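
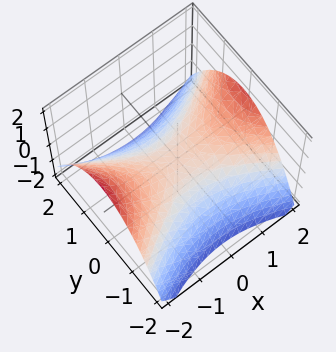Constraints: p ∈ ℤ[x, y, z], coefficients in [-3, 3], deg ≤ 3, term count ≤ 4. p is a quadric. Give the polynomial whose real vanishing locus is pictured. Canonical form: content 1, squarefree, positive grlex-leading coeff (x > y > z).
First, the degree is 2 — a hyperbolic paraboloid; a quadric.
Next, symmetries: the x ↦ −x reflection is a symmetry, so x appears only in even powers; the y ↦ −y reflection is a symmetry, so y appears only in even powers.
Then, checking where it meets the axes: it crosses the x-axis at the gridline x = 0; one z-axis crossing is at z = 0; one y-axis crossing is at y = 0.
Finally, these observations pin down the coefficients.

x^2 - 2*y^2 - 3*z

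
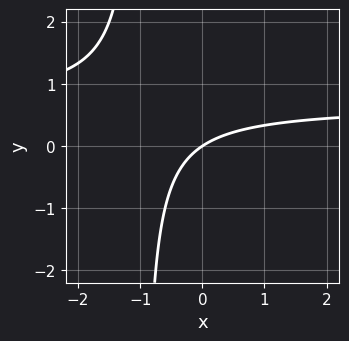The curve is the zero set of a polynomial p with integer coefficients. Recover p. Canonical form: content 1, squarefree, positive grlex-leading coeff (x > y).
3*x*y - 2*x + 3*y

1. deg p = 2.
2. Reading off the gridlines: one y-axis crossing is at y = 0; it crosses the x-axis at the gridline x = 0.
3. Assembling these constraints gives the stated polynomial.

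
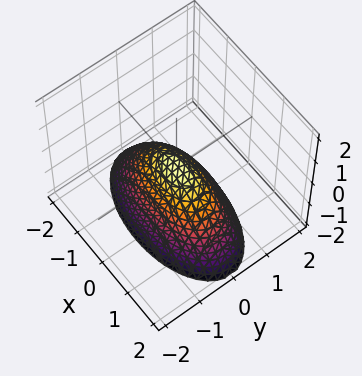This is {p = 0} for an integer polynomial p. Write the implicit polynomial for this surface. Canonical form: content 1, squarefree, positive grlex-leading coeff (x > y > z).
x^2 + 3*y^2 + 2*z

First, deg p = 2. A paraboloid; a quadric.
Then, symmetries: the y ↦ −y reflection is a symmetry, so y appears only in even powers; it's symmetric under x → −x, forcing even powers of x.
Next, reading off the gridlines: it meets the y-axis at y = 0 (among the integer gridlines); it meets the x-axis at x = 0 (among the integer gridlines); one z-axis crossing is at z = 0.
Finally, matching integer coefficients to the picture gives p.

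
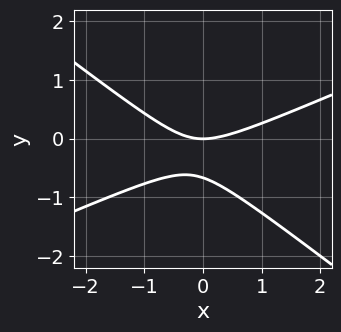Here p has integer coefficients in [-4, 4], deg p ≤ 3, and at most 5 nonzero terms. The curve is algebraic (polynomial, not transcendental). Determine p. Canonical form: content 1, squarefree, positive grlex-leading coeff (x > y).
(a) The degree is 2 — no degree-1 curve has this shape.
(b) Against the integer gridlines: one y-axis crossing is at y = 0; it meets the x-axis at x = 0 (among the integer gridlines).
(c) Together with the visible shape, these determine p as stated.

x^2 - x*y - 3*y^2 - 2*y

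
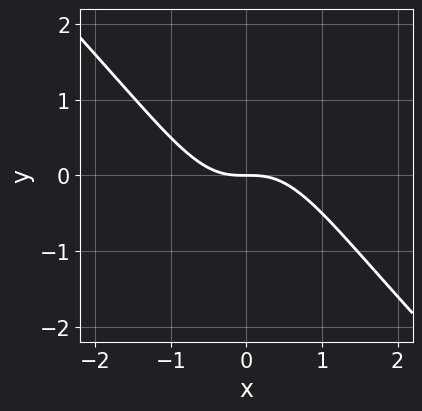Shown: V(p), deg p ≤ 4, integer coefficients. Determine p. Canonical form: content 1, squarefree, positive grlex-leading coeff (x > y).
x^3 + x^2*y + y

First, the degree is 3 — the shape is more complex than any degree-2 curve.
Then, from the visible intercepts: it meets the x-axis at x = 0 (among the integer gridlines); it crosses the y-axis at the gridline y = 0.
Finally, fitting integer coefficients to these (and the overall shape) gives p.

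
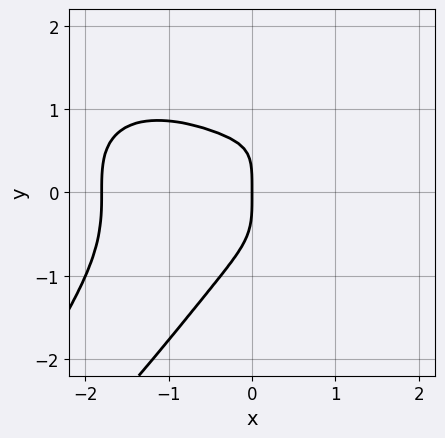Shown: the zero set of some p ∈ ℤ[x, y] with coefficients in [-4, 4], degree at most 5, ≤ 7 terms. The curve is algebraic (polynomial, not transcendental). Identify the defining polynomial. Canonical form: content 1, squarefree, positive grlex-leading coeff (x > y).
2*x^4 - 3*x*y^3 + 2*y^4 + 3*x^3 + 2*x

First, the degree is 4 — the shape is more complex than any degree-3 curve.
Next, observable constraints: it meets the y-axis at y = 0 (among the integer gridlines); it meets the x-axis at x = 0 (among the integer gridlines).
Finally, these observations pin down the coefficients.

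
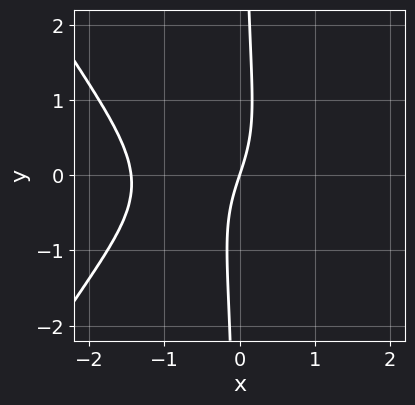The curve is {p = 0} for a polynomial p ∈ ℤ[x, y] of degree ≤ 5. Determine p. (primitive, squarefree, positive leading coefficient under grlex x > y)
x^4 + 3*x*y^2 + 3*x - y

First, deg p = 4. No degree-3 curve has this shape.
Next, against the integer gridlines: it crosses the y-axis at the gridline y = 0; it meets the x-axis at x = 0 (among the integer gridlines).
Finally, the integer polynomial consistent with all of this is the stated p.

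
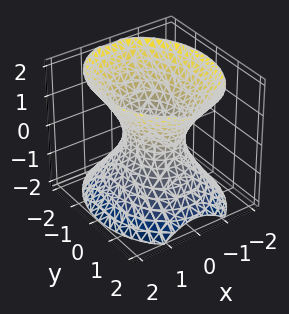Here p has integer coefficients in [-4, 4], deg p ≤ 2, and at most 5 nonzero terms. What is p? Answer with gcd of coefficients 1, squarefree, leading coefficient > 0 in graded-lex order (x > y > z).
3*x^2 + 2*y^2 - 2*z^2 - 2

(a) deg p = 2.
(b) Symmetries: mirror symmetry x ↦ −x ⇒ only even powers of x; the y ↦ −y reflection is a symmetry, so y appears only in even powers; mirror symmetry z ↦ −z ⇒ only even powers of z.
(c) Against the integer gridlines: the surface avoids every integer z-axis point in the box; among the integer gridlines, it crosses the y-axis at y ∈ {-1, 1}.
(d) Solving for integer coefficients yields p as stated.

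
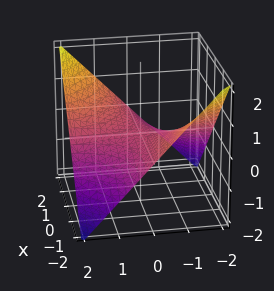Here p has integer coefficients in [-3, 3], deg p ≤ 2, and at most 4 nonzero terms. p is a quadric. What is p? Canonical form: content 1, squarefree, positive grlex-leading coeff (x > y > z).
(a) deg p = 2. A saddle surface; a quadric.
(b) From the axis intercepts and sections: one z-axis crossing is at z = 0; the visible x-axis segment lies entirely on the surface; every point of the y-axis in the box is on the surface.
(c) Putting this together gives p.

x*y - 2*z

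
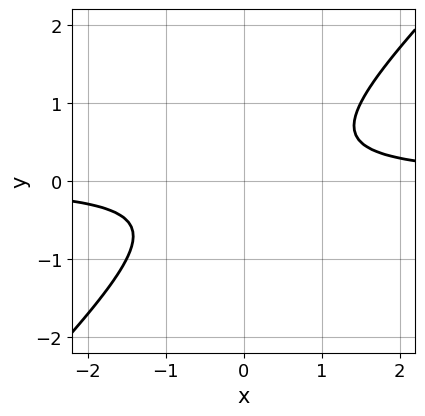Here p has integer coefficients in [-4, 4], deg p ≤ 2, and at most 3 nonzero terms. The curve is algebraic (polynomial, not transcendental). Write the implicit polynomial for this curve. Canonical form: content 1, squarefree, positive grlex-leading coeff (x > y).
deg p = 2. A generic line meets the curve in up to 2 points.
Checking where it meets the axes: the curve avoids every integer x-axis point in the box; it misses every integer gridline on the y-axis.
These observations pin down the coefficients.

2*x*y - 2*y^2 - 1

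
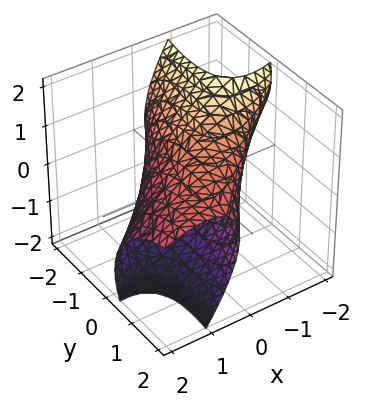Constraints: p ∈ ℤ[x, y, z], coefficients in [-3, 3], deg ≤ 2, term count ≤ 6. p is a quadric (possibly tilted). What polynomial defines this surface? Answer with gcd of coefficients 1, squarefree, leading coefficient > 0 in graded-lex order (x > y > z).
2*x^2 - 3*x*y + 3*x*z + y^2 + 2*z^2 - 3

First, degree: the shape is more complex than any degree-1 surface, so deg p = 2.
Finally, solving for integer coefficients yields p as stated.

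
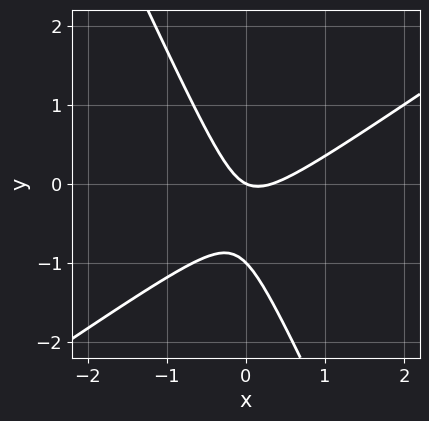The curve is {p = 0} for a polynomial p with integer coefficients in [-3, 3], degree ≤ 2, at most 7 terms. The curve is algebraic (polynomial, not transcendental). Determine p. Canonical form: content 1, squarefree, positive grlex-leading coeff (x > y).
3*x^2 - 3*x*y - 2*y^2 - x - 2*y

(a) Degree: the shape is more complex than any degree-1 curve, so deg p = 2.
(b) Reading off the gridlines: among the integer gridlines, it crosses the y-axis at y ∈ {-1, 0}; one x-axis crossing is at x = 0.
(c) The integer polynomial consistent with all of this is the stated p.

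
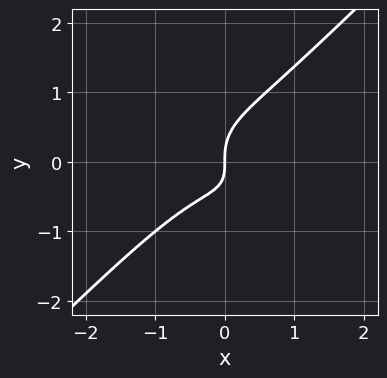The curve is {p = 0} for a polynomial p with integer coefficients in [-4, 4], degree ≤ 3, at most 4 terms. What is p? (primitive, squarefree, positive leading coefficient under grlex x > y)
First, deg p = 3. The shape is more complex than any degree-2 curve.
Then, checking where it meets the axes: it crosses the x-axis at the gridline x = 0; it meets the y-axis at y = 0 (among the integer gridlines).
Finally, solving for integer coefficients yields p as stated.

3*x^3 - 3*y^3 + 2*x*y + 2*x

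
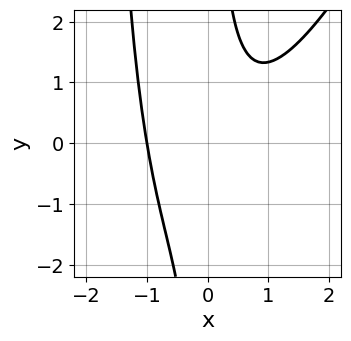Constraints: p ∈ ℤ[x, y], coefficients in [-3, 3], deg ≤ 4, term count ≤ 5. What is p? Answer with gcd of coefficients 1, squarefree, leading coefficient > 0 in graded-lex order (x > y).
2*x^3 - x^2*y - 2*x*y + 2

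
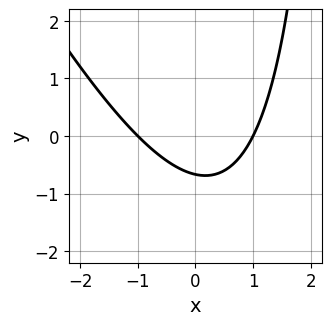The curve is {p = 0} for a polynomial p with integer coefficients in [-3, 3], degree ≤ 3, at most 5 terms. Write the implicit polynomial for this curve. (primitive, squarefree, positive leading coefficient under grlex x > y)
2*x^2 + x*y - 3*y - 2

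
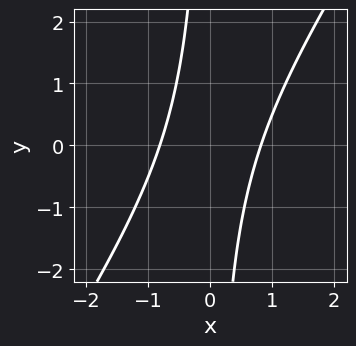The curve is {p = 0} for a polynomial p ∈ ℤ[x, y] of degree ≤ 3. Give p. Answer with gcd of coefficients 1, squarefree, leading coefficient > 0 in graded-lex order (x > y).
3*x^2 - 2*x*y - 2

First, degree: a generic line meets the curve in up to 2 points, so deg p = 2.
Next, from the visible intercepts: it misses every integer gridline on the y-axis.
Finally, matching integer coefficients to the picture gives p.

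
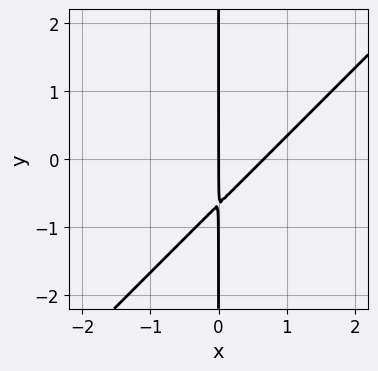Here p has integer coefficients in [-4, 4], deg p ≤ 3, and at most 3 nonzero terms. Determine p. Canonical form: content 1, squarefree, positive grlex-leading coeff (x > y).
3*x^2 - 3*x*y - 2*x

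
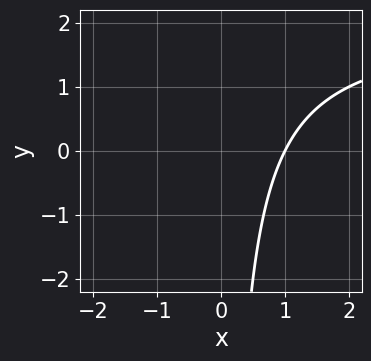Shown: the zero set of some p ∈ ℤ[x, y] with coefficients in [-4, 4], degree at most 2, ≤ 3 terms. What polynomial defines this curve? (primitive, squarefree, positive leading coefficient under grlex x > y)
1. deg p = 2. No degree-1 curve has this shape.
2. Checking where it meets the axes: it meets the x-axis at x = 1 (among the integer gridlines); it misses every integer gridline on the y-axis.
3. The integer polynomial consistent with all of this is the stated p.

x*y - 2*x + 2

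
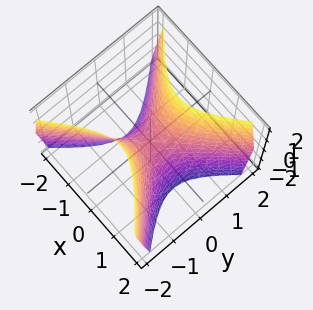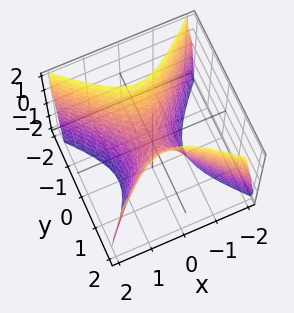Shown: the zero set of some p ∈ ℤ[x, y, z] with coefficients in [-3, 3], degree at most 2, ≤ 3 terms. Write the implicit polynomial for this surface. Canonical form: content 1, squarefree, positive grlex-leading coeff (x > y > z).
2*x^2 - 2*y^2 + z

(a) deg p = 2. A saddle surface; a quadric.
(b) Symmetries: the x ↦ −x reflection is a symmetry, so x appears only in even powers; it's symmetric under y → −y, forcing even powers of y.
(c) Observable constraints: it crosses the z-axis at the gridline z = 0; one y-axis crossing is at y = 0.
(d) The integer polynomial consistent with all of this is the stated p.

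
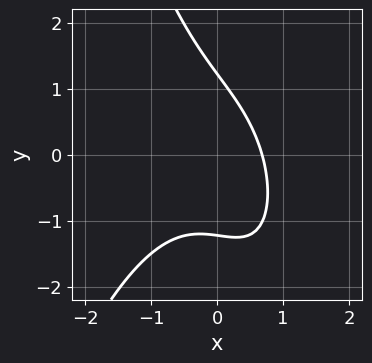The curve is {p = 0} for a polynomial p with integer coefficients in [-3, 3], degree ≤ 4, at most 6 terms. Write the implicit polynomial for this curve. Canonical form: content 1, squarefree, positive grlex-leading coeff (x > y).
3*x^3 + 3*x*y + 2*y^2 + 3*x - 3

(a) Degree: the shape is more complex than any degree-2 curve, so deg p = 3.
(b) Putting this together gives p.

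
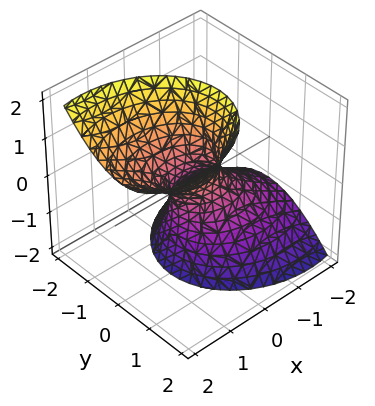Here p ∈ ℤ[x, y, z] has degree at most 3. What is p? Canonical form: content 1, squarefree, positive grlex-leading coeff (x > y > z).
2*x^2 - 3*x*z + 3*y^2 - z^2 - 1

Degree: the shape is more complex than any degree-1 surface, so deg p = 2.
Reading off the gridlines: no z-intercept at any integer in the box.
Assembling these constraints gives the stated polynomial.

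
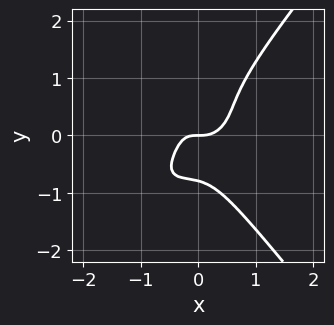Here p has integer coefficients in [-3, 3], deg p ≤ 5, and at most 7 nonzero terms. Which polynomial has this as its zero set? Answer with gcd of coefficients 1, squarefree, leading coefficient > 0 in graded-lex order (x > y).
3*x^2*y^2 - 2*y^4 + 3*x^3 - x*y - y

1. The degree is 4 — a generic line meets the curve in up to 4 points.
2. Reading off the gridlines: it crosses the y-axis at the gridline y = 0; one x-axis crossing is at x = 0.
3. Solving for integer coefficients yields p as stated.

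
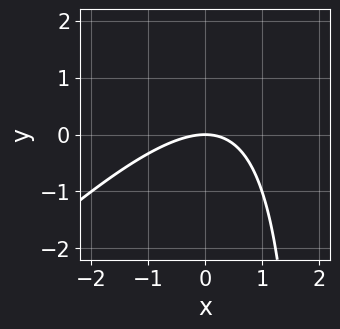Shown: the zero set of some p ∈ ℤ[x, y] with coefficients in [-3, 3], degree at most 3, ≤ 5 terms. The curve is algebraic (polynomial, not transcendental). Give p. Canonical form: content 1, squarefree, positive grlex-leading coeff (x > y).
x^2 - x*y + 2*y

The degree is 2 — no degree-1 curve has this shape.
Checking where it meets the axes: one y-axis crossing is at y = 0; one x-axis crossing is at x = 0.
Matching integer coefficients to the picture gives p.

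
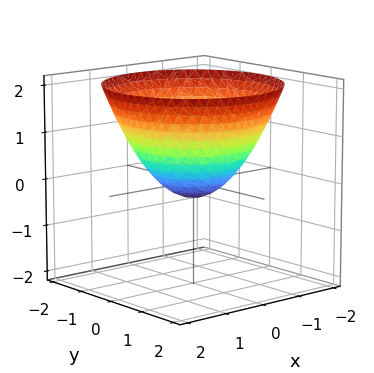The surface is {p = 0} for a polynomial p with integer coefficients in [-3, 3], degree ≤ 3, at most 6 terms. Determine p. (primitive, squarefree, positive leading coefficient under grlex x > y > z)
Degree: no degree-1 surface has this shape, so deg p = 2.
By symmetry, the z-axis is an axis of rotation, so x and y enter only as x² + y².
From the axis intercepts and sections: a circular section at z = 2 has radius between 1 and 2.
Assembling these constraints gives the stated polynomial.

2*x^2 + 2*y^2 - 3*z - 1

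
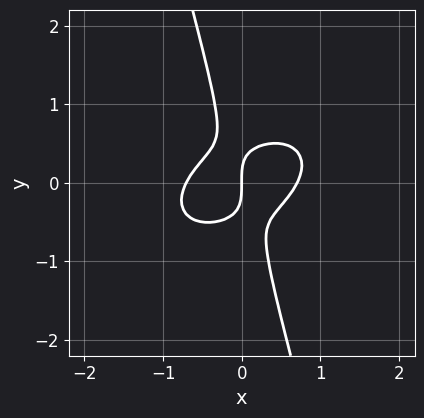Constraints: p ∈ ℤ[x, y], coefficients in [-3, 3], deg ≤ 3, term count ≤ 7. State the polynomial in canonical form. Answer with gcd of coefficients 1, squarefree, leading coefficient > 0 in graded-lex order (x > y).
2*x^3 - 2*x^2*y + 3*x*y^2 + y^3 - x

(a) Degree: no degree-2 curve has this shape, so deg p = 3.
(b) Against the integer gridlines: one x-axis crossing is at x = 0; it meets the y-axis at y = 0 (among the integer gridlines).
(c) Solving for integer coefficients yields p as stated.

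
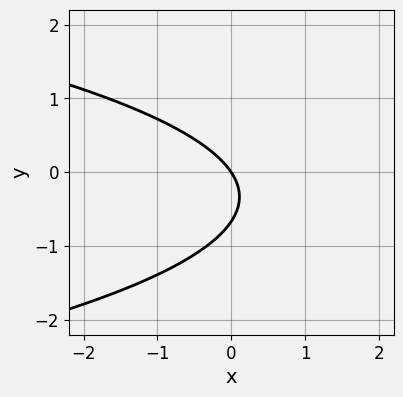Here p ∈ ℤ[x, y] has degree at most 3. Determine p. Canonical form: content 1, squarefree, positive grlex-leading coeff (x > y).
3*y^2 + 3*x + 2*y

1. The degree is 2 — the shape is more complex than any degree-1 curve.
2. From the axis intercepts and sections: one x-axis crossing is at x = 0; it crosses the y-axis at the gridline y = 0.
3. Matching integer coefficients to the picture gives p.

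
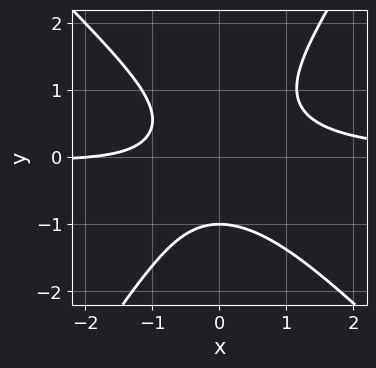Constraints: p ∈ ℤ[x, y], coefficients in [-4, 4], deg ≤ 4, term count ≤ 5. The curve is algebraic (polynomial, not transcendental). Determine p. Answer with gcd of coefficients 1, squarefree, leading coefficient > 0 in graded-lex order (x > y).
3*x^2*y + x*y^2 - 2*y^3 - x - 2

(a) The degree is 3 — the shape is more complex than any degree-2 curve.
(b) Checking where it meets the axes: it meets the y-axis at y = -1 (among the integer gridlines); one x-axis crossing is at x = -2.
(c) The integer polynomial consistent with all of this is the stated p.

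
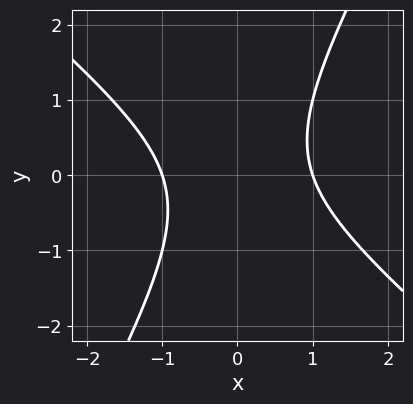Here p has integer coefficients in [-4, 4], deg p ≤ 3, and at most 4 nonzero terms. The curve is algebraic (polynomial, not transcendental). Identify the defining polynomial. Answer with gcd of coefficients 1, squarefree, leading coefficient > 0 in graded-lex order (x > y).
3*x^2 + 2*x*y - 2*y^2 - 3

(a) deg p = 2. The shape is more complex than any degree-1 curve.
(b) Observable constraints: no y-intercept at any integer in the box; the x-axis gridline crossings are at x ∈ {-1, 1}.
(c) Fitting integer coefficients to these (and the overall shape) gives p.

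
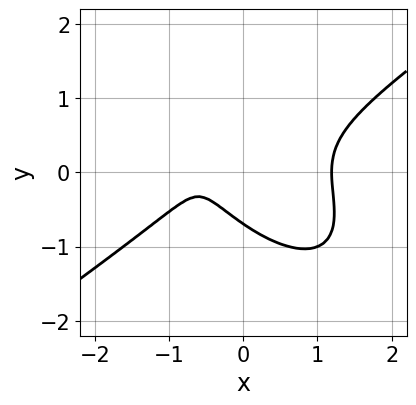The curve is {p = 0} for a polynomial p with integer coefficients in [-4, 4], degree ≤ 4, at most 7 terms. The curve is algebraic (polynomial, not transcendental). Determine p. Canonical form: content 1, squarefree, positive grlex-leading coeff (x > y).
2*x^3 - 2*x*y^2 - 3*y^3 - 2*x - 1

(a) The degree is 3 — the shape is more complex than any degree-2 curve.
(b) The integer polynomial consistent with all of this is the stated p.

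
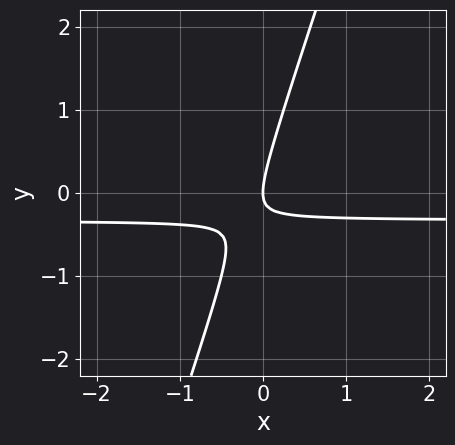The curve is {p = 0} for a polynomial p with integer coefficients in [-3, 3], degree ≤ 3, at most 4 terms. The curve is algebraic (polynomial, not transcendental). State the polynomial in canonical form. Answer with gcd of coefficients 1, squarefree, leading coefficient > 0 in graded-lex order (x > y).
3*x*y - y^2 + x

1. The degree is 2 — no degree-1 curve has this shape.
2. Against the integer gridlines: it meets the y-axis at y = 0 (among the integer gridlines); it crosses the x-axis at the gridline x = 0.
3. Fitting integer coefficients to these (and the overall shape) gives p.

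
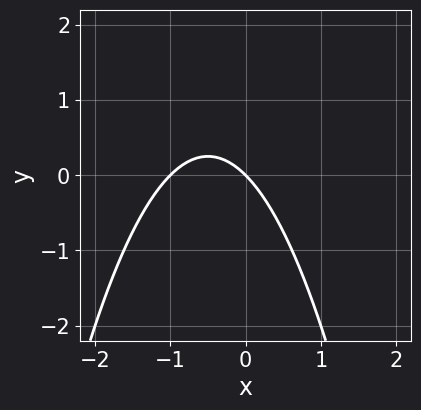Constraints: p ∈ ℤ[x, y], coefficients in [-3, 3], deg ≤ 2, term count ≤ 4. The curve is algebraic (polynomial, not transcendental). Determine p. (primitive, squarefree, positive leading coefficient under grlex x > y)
x^2 + x + y

First, the degree is 2 — a generic line meets the curve in up to 2 points.
Then, from the axis intercepts and sections: among the integer gridlines, it crosses the x-axis at x ∈ {-1, 0}; it meets the y-axis at y = 0 (among the integer gridlines).
Finally, putting this together gives p.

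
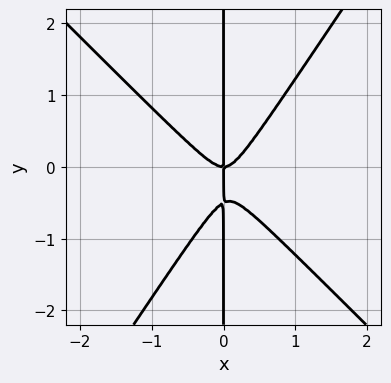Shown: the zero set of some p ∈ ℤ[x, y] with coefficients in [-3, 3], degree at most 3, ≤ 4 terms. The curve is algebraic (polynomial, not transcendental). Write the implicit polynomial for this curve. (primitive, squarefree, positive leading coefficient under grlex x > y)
deg p = 3. A generic line meets the curve in up to 3 points.
Checking where it meets the axes: it crosses the x-axis at the gridline x = 0; every point of the y-axis in the box is on the curve.
Fitting integer coefficients to these (and the overall shape) gives p.

3*x^3 + x^2*y - 2*x*y^2 - x*y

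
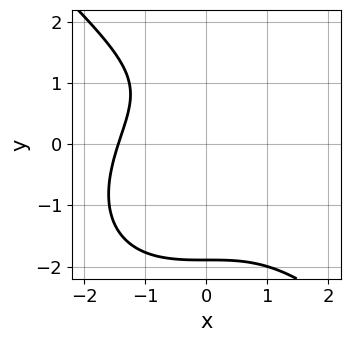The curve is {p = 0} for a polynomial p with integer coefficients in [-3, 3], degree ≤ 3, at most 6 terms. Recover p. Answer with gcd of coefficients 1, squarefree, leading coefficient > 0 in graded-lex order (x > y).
x^3 + y^3 - 2*y + 3

(a) deg p = 3. A generic line meets the curve in up to 3 points.
(b) Matching integer coefficients to the picture gives p.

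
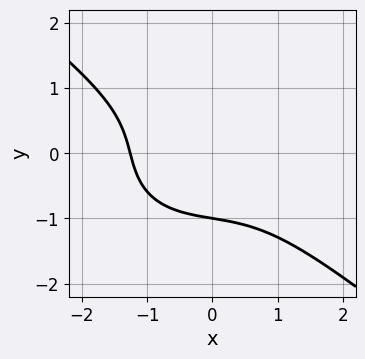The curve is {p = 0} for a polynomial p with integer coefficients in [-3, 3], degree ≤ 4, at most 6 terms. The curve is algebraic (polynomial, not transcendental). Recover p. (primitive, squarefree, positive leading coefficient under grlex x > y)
x^3 + 2*y^3 - x*y + 2

(a) deg p = 3.
(b) From the axis intercepts and sections: it crosses the y-axis at the gridline y = -1.
(c) The integer polynomial consistent with all of this is the stated p.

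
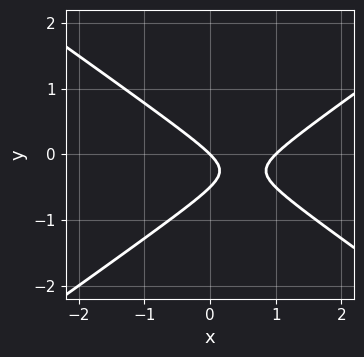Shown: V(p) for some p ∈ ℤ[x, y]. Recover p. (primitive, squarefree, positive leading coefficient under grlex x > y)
x^2 - 2*y^2 - x - y

1. The degree is 2 — the shape is more complex than any degree-1 curve.
2. Checking where it meets the axes: it crosses the y-axis at the gridline y = 0; the x-axis gridline crossings are at x ∈ {0, 1}.
3. Together with the visible shape, these determine p as stated.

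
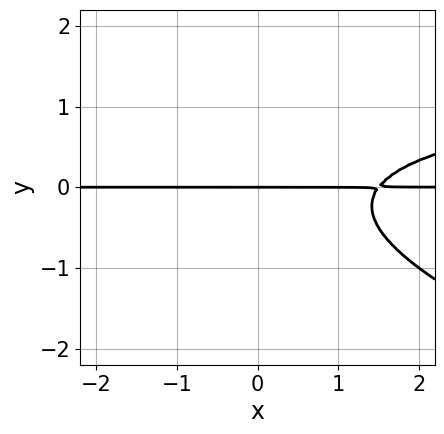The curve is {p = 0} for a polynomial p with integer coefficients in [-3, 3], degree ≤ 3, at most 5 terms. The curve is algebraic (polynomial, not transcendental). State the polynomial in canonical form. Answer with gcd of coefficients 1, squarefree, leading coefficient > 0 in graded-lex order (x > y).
x*y^2 + 3*y^3 - 2*x*y + 3*y

First, the degree is 3 — a generic line meets the curve in up to 3 points.
Next, from the axis intercepts and sections: the visible x-axis segment lies entirely on the curve; it meets the y-axis at y = 0 (among the integer gridlines).
Finally, these observations pin down the coefficients.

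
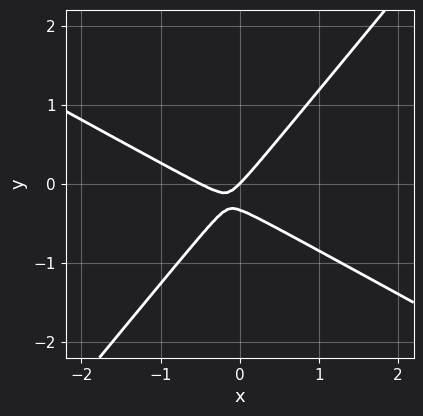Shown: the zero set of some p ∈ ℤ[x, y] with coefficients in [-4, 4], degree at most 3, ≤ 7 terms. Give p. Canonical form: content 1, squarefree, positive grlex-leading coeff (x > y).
2*x^2 + 2*x*y - 3*y^2 + x - y

(a) Degree: a generic line meets the curve in up to 2 points, so deg p = 2.
(b) From the visible intercepts: one y-axis crossing is at y = 0; it crosses the x-axis at the gridline x = 0.
(c) Together with the visible shape, these determine p as stated.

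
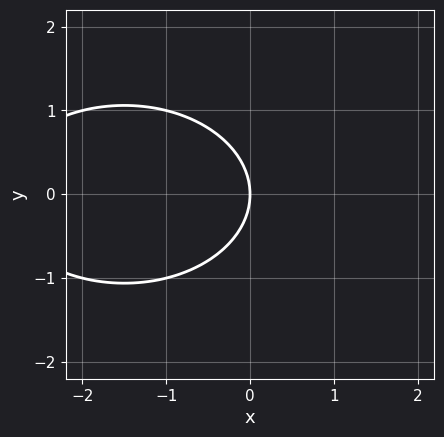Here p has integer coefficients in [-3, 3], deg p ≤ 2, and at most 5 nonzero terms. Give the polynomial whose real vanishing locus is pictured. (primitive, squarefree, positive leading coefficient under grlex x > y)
x^2 + 2*y^2 + 3*x

The degree is 2 — the shape is more complex than any degree-1 curve.
Symmetries: mirror symmetry y ↦ −y ⇒ only even powers of y.
Reading off the gridlines: one x-axis crossing is at x = 0; it crosses the y-axis at the gridline y = 0.
Solving for integer coefficients yields p as stated.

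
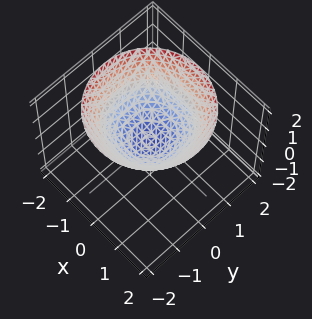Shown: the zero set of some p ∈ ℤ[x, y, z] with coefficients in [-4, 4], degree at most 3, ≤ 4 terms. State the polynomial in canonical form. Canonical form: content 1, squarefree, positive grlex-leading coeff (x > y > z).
2*x^2 + 2*y^2 - 3*z

1. The degree is 2 — a single bowl opening along one axis; a quadric.
2. Symmetry: every cross-section ⟂ z is a circle, so x, y appear only via x² + y².
3. From the visible intercepts: it crosses the y-axis at the gridline y = 0; it crosses the z-axis at the gridline z = 0.
4. Together with the visible shape, these determine p as stated.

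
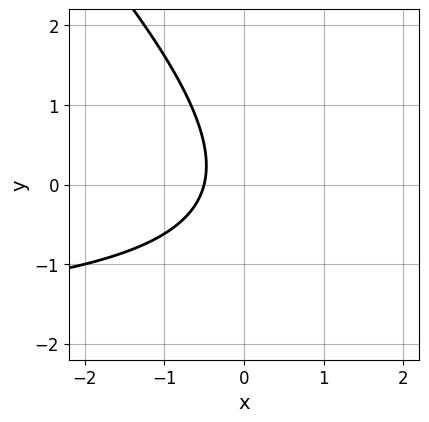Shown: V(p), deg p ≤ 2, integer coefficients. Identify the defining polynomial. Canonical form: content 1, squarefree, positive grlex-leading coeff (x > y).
1. Degree: a generic line meets the curve in up to 2 points, so deg p = 2.
2. Checking where it meets the axes: it misses every integer gridline on the y-axis.
3. Matching integer coefficients to the picture gives p.

x*y + y^2 + 2*x + 1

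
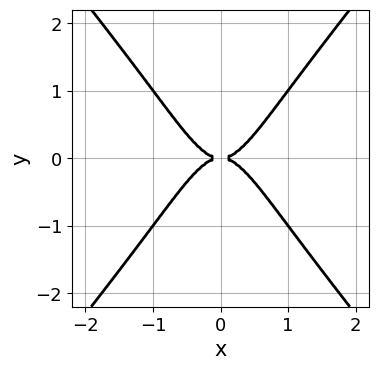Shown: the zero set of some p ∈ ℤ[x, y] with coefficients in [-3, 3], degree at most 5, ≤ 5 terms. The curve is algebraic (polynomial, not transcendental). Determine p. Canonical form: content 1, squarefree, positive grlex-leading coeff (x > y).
1. deg p = 4. No degree-3 curve has this shape.
2. Symmetries: mirror symmetry x ↦ −x ⇒ only even powers of x; mirror symmetry y ↦ −y ⇒ only even powers of y.
3. Reading off the gridlines: it crosses the x-axis at the gridline x = 0; one y-axis crossing is at y = 0.
4. Putting this together gives p.

3*x^4 - 2*x^2*y^2 - y^2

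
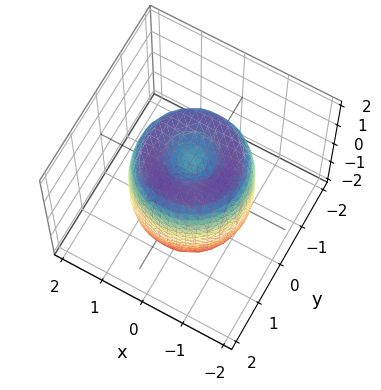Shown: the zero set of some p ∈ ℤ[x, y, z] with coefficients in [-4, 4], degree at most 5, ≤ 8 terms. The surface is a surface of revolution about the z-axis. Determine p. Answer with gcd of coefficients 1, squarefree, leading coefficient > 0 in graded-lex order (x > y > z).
2*x^4 + 4*x^2*y^2 + 2*y^4 - 3*x^2 - 3*y^2 + z^2 - 1

deg p = 4. No degree-3 surface has this shape.
Symmetry: every cross-section ⟂ z is a circle, so x, y appear only via x² + y².
Against the integer gridlines: a circular section at z = -1 has radius between 1 and 2; the z-axis gridline crossings are at z ∈ {-1, 1}.
Matching integer coefficients to the picture gives p.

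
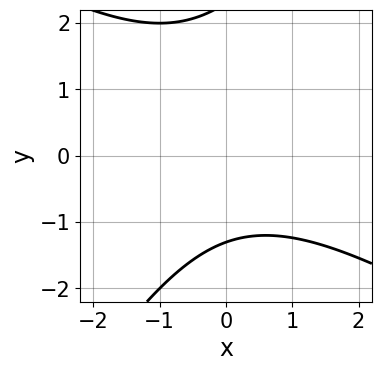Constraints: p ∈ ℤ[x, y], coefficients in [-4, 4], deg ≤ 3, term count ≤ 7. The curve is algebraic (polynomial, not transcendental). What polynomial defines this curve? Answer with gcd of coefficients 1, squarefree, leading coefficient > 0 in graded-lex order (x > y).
The degree is 2 — the shape is more complex than any degree-1 curve.
From the axis intercepts and sections: it misses every integer gridline on the x-axis.
These observations pin down the coefficients.

x^2 + x*y - y^2 + y + 3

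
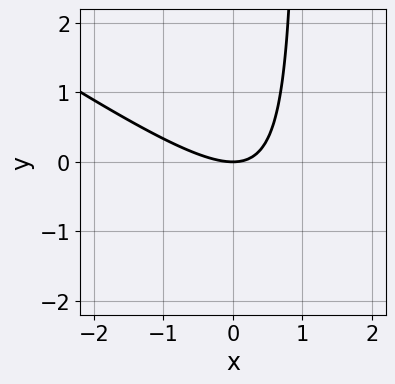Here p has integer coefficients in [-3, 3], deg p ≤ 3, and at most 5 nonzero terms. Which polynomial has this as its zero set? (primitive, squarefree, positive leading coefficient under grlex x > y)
2*x^2 + 3*x*y - 3*y

deg p = 2.
Against the integer gridlines: it meets the x-axis at x = 0 (among the integer gridlines); it crosses the y-axis at the gridline y = 0.
Matching integer coefficients to the picture gives p.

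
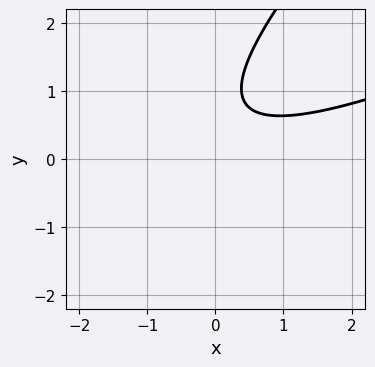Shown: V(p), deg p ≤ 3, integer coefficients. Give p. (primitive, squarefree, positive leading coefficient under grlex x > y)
(a) deg p = 2. A generic line meets the curve in up to 2 points.
(b) From the axis intercepts and sections: it misses every integer gridline on the x-axis; the curve avoids every integer y-axis point in the box.
(c) Together with the visible shape, these determine p as stated.

x^2 - 3*x*y + 2*y^2 - 3*y + 2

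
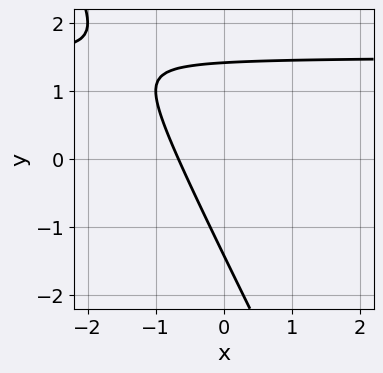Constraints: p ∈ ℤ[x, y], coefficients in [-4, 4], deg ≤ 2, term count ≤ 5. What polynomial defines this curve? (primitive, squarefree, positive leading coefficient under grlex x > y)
First, the degree is 2 — no degree-1 curve has this shape.
Finally, putting this together gives p.

2*x*y + y^2 - 3*x - 2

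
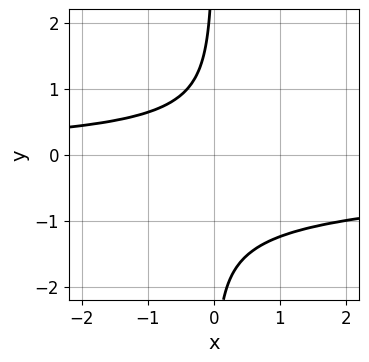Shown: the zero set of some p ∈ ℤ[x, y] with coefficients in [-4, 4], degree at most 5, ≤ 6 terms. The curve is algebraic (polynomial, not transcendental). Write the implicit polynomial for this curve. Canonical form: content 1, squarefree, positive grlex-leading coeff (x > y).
2*x*y^3 + 2*x*y^2 + x*y + 2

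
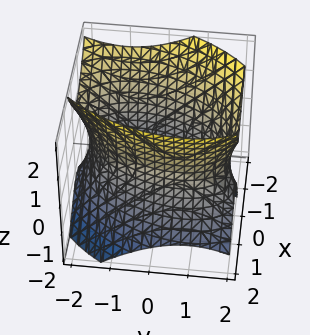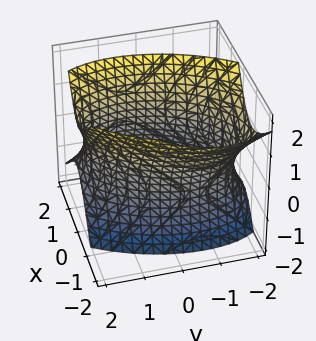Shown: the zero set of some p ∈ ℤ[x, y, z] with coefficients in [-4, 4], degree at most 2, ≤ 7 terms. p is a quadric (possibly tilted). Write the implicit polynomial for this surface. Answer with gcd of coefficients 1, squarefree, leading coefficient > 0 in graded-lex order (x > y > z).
First, degree: the shape is more complex than any degree-1 surface, so deg p = 2.
Next, checking where it meets the axes: it misses every integer gridline on the z-axis.
Finally, the integer polynomial consistent with all of this is the stated p.

2*x^2 - x*y + x*z + y^2 - z^2 - 3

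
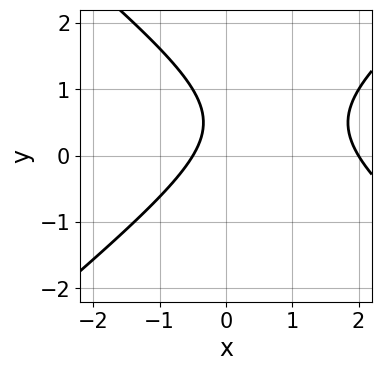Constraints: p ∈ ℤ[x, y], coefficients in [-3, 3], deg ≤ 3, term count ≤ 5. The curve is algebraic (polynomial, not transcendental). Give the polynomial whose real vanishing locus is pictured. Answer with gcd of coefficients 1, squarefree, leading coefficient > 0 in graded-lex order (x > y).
2*x^2 - 3*y^2 - 3*x + 3*y - 2

(a) The degree is 2 — a generic line meets the curve in up to 2 points.
(b) Observable constraints: it misses every integer gridline on the y-axis; it meets the x-axis at x = 2 (among the integer gridlines).
(c) Putting this together gives p.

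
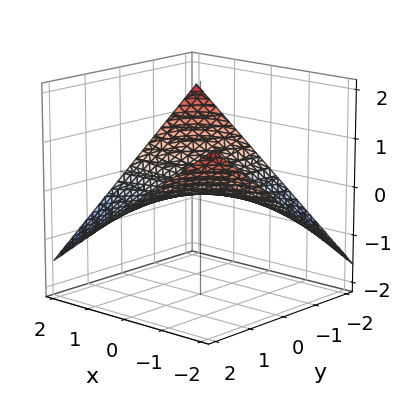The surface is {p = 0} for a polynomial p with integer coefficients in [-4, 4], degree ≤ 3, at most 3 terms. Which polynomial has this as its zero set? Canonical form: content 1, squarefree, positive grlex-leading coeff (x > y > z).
x*y + 3*z

1. The degree is 2 — a saddle surface; a quadric.
2. Checking where it meets the axes: every point of the y-axis in the box is on the surface; it crosses the z-axis at the gridline z = 0; the visible x-axis segment lies entirely on the surface.
3. These observations pin down the coefficients.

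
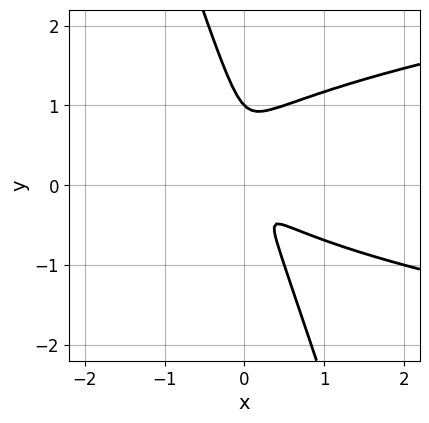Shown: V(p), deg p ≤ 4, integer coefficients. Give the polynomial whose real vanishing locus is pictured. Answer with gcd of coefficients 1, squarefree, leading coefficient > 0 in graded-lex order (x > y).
3*x*y^2 + y^3 - 2*x^2 - 2*x*y - y^2

The degree is 3 — the shape is more complex than any degree-2 curve.
Observable constraints: one y-axis crossing is at y = 1.
These observations pin down the coefficients.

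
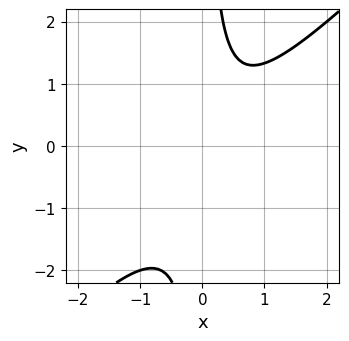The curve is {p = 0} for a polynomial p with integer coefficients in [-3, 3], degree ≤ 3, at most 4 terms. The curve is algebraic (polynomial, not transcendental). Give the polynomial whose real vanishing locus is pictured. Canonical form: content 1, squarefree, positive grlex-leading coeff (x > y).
3*x^2 - 3*x*y - x + 2

First, the degree is 2 — no degree-1 curve has this shape.
Then, reading off the gridlines: no y-intercept at any integer in the box; the curve avoids every integer x-axis point in the box.
Finally, fitting integer coefficients to these (and the overall shape) gives p.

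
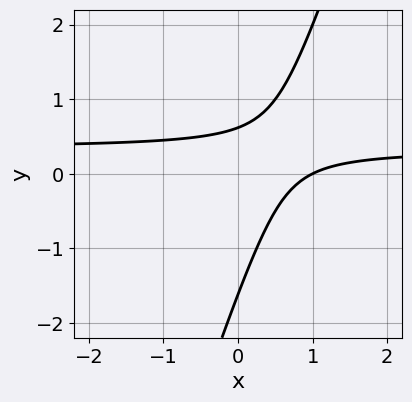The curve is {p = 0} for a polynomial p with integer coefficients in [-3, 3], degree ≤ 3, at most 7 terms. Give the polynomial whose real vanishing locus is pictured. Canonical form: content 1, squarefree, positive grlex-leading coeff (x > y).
(a) Degree: a generic line meets the curve in up to 2 points, so deg p = 2.
(b) From the visible intercepts: it meets the x-axis at x = 1 (among the integer gridlines).
(c) Solving for integer coefficients yields p as stated.

3*x*y - y^2 - x - y + 1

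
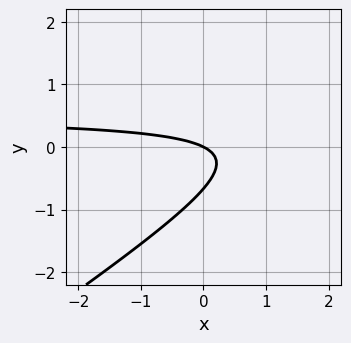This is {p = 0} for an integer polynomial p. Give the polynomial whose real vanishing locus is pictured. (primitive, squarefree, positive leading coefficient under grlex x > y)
2*x*y - 3*y^2 - x - 2*y

(a) The degree is 2 — a generic line meets the curve in up to 2 points.
(b) From the axis intercepts and sections: it meets the y-axis at y = 0 (among the integer gridlines); one x-axis crossing is at x = 0.
(c) The integer polynomial consistent with all of this is the stated p.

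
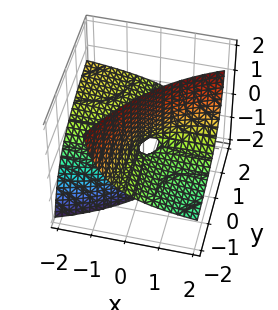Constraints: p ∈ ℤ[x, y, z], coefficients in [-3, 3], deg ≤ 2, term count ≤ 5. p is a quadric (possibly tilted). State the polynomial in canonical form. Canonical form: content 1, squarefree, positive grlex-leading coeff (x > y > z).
(a) Degree: no degree-1 surface has this shape, so deg p = 2.
(b) From the visible intercepts: the visible x-axis segment lies entirely on the surface; it crosses the z-axis at the gridline z = 0.
(c) Matching integer coefficients to the picture gives p. Check: (0, 1, 0) on the y-axis lies on the surface, and p(0, 1, 0) = 0. ✓

x*y - 2*x*z + 2*y*z + z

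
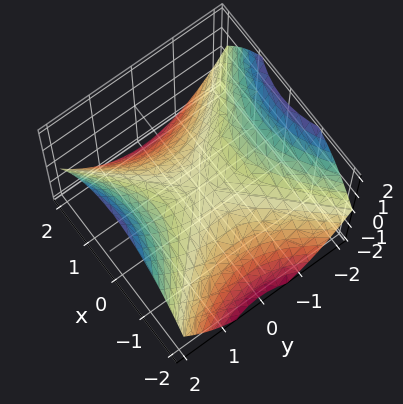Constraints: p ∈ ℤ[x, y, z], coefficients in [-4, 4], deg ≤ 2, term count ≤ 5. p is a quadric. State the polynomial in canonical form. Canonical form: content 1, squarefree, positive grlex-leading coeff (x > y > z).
x^2 - y^2 + 2*z

1. deg p = 2. A saddle surface; a quadric.
2. Symmetries: mirror symmetry y ↦ −y ⇒ only even powers of y; the x ↦ −x reflection is a symmetry, so x appears only in even powers.
3. Reading off the gridlines: one z-axis crossing is at z = 0; it crosses the x-axis at the gridline x = 0; it crosses the y-axis at the gridline y = 0.
4. Matching integer coefficients to the picture gives p.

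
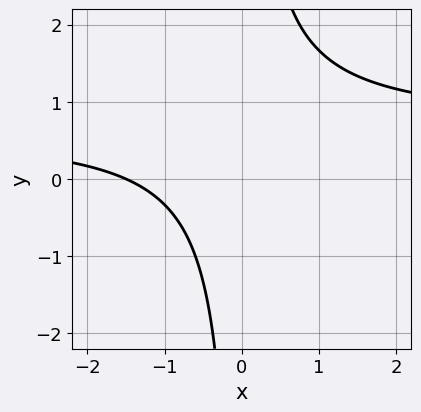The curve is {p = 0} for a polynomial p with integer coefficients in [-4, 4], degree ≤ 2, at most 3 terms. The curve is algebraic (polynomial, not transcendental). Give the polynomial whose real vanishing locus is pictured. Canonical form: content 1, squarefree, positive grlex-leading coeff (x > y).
3*x*y - 2*x - 3

First, the degree is 2 — no degree-1 curve has this shape.
Next, checking where it meets the axes: the curve avoids every integer y-axis point in the box.
Finally, putting this together gives p.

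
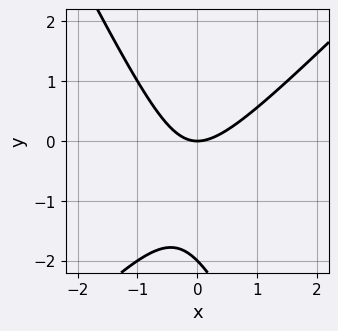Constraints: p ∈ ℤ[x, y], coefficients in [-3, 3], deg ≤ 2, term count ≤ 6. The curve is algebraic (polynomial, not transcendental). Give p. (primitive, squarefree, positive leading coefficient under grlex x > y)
1. The degree is 2 — the shape is more complex than any degree-1 curve.
2. Observable constraints: among the integer gridlines, it crosses the y-axis at y ∈ {-2, 0}; one x-axis crossing is at x = 0.
3. These observations pin down the coefficients.

2*x^2 - x*y - y^2 - 2*y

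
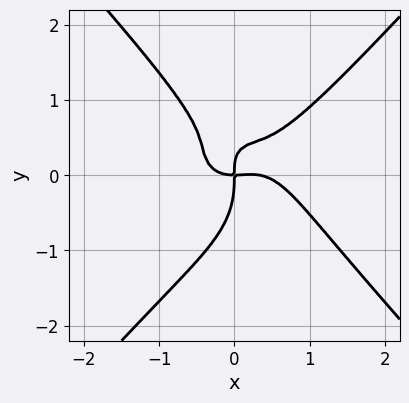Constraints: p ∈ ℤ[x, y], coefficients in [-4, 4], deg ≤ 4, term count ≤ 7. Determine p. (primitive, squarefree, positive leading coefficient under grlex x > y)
3*x^4 - 2*y^4 - x^3 - 3*x*y^2 + 2*x*y

(a) deg p = 4. No degree-3 curve has this shape.
(b) Checking where it meets the axes: one x-axis crossing is at x = 0; it meets the y-axis at y = 0 (among the integer gridlines).
(c) Putting this together gives p.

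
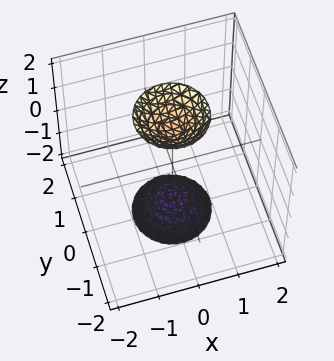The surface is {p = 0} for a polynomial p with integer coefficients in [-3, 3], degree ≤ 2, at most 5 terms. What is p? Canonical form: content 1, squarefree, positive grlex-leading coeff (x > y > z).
3*x^2 + 3*y^2 - z^2 + 2

(a) The picture has 2 separate pieces.
(b) The degree is 2 — no degree-1 surface has this shape.
(c) Symmetry: the surface is invariant under rotation about z: p = q(x² + y², z).
(d) From the axis intercepts and sections: a circular section at z = -2 has radius between 0 and 1; no x-intercept at any integer in the box; the surface avoids every integer y-axis point in the box.
(e) Assembling these constraints gives the stated polynomial.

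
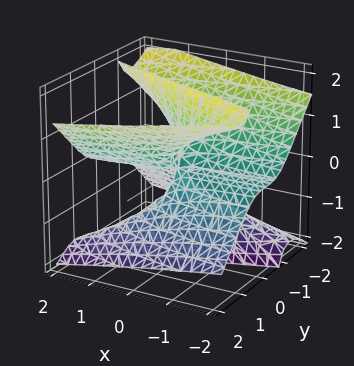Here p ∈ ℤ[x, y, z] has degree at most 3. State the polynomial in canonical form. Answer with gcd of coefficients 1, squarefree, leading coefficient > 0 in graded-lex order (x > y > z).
(a) The degree is 3 — the shape is more complex than any degree-2 surface.
(b) From the axis intercepts and sections: the visible z-axis segment lies entirely on the surface; the visible x-axis segment lies entirely on the surface; it meets the y-axis at y = 0 (among the integer gridlines).
(c) Matching integer coefficients to the picture gives p.

2*y^3 - 3*y*z^2 - 2*x*z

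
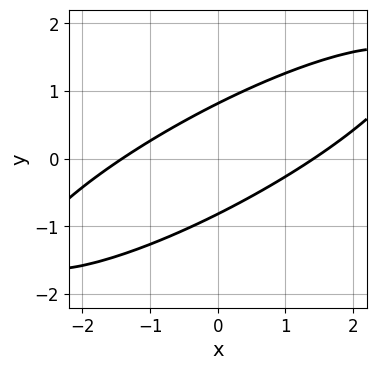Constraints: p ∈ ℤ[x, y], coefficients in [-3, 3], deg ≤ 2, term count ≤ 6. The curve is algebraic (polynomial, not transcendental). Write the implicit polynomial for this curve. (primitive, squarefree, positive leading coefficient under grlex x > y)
x^2 - 3*x*y + 3*y^2 - 2

Degree: no degree-1 curve has this shape, so deg p = 2.
Matching integer coefficients to the picture gives p.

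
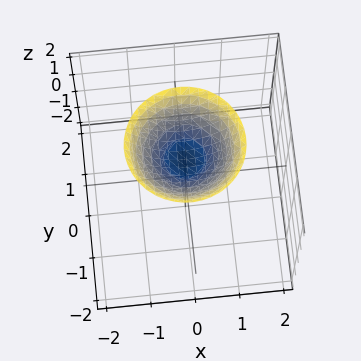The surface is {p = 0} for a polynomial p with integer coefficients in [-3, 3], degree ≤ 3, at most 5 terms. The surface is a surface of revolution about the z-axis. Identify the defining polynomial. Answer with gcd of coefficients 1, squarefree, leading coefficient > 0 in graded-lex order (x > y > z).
1. The degree is 2 — a generic line meets the surface in up to 2 points.
2. Symmetries: the z-axis is an axis of rotation, so x and y enter only as x² + y².
3. Against the integer gridlines: it meets the z-axis at z = 1 (among the integer gridlines); a circular section at z = 2 has radius between 1 and 2; it misses every integer gridline on the x-axis.
4. The integer polynomial consistent with all of this is the stated p.

2*x^2 + 2*y^2 - 3*z + 3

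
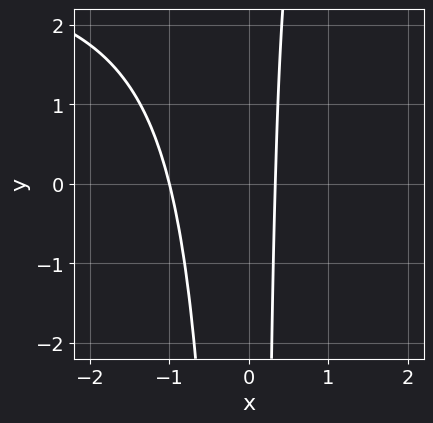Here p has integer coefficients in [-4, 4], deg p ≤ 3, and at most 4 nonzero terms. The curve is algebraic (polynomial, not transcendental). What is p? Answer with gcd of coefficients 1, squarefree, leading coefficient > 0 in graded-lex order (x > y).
x^2*y - 3*x^2 - 2*x + 1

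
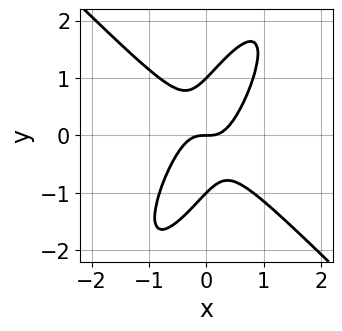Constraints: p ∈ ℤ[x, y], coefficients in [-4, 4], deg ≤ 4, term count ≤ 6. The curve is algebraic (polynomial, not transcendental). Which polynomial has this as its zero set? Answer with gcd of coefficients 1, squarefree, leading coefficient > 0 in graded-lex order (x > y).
3*x^3 - 2*x*y^2 + y^3 - y

The degree is 3 — a generic line meets the curve in up to 3 points.
From the axis intercepts and sections: one x-axis crossing is at x = 0; the y-axis gridline crossings are at y ∈ {-1, 0, 1}.
Solving for integer coefficients yields p as stated.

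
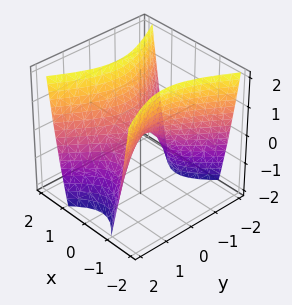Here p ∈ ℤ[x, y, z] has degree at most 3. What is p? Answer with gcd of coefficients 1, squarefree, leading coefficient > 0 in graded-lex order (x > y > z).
2*x^2 - y^2 - z

First, degree: a saddle surface; a quadric, so deg p = 2.
Next, symmetries: it's symmetric under x → −x, forcing even powers of x; mirror symmetry y ↦ −y ⇒ only even powers of y.
Then, observable constraints: it meets the x-axis at x = 0 (among the integer gridlines); it crosses the y-axis at the gridline y = 0; one z-axis crossing is at z = 0.
Finally, putting this together gives p.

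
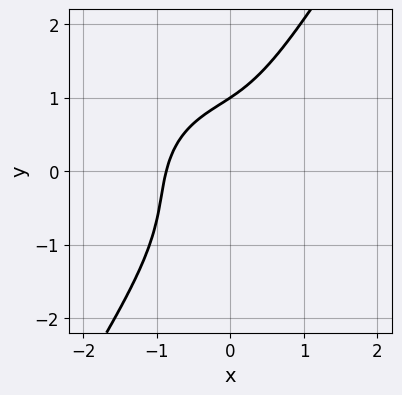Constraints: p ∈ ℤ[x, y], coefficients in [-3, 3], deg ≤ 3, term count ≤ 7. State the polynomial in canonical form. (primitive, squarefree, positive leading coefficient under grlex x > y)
3*x^3 + 2*x*y^2 - 2*y^3 + 2*x*y + 2

The degree is 3 — a generic line meets the curve in up to 3 points.
From the visible intercepts: it crosses the y-axis at the gridline y = 1.
Fitting integer coefficients to these (and the overall shape) gives p.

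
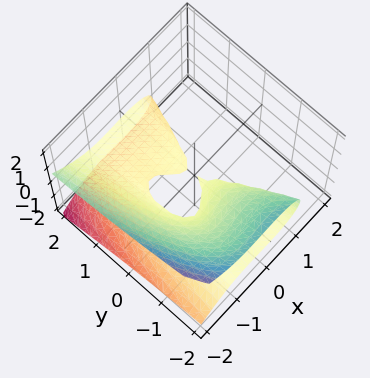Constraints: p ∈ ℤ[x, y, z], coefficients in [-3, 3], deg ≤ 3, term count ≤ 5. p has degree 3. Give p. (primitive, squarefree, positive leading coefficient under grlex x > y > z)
x^3 + x^2 + 2*y*z + 3*z^2

1. The degree is 3 — a generic line meets the surface in up to 3 points.
2. Reading off the gridlines: the visible y-axis segment lies entirely on the surface; it crosses the x-axis at the gridline x = -1.
3. Assembling these constraints gives the stated polynomial.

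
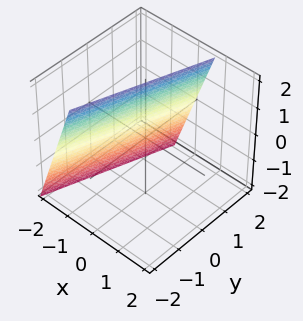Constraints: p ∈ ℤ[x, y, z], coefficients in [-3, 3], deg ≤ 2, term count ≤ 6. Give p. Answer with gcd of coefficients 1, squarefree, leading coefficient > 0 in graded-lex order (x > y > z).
3*x - y - z + 2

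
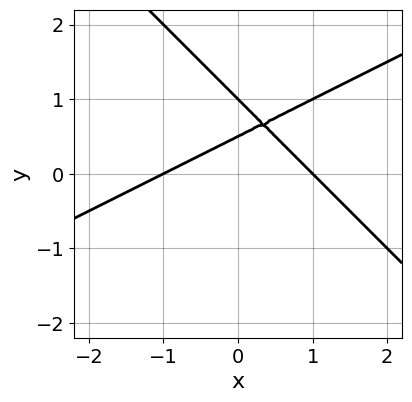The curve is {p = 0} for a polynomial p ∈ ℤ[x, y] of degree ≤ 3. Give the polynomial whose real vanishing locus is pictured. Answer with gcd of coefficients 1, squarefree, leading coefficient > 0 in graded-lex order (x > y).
1. deg p = 2.
2. Reading off the gridlines: among the integer gridlines, it crosses the x-axis at x ∈ {-1, 1}; it crosses the y-axis at the gridline y = 1.
3. Solving for integer coefficients yields p as stated.

x^2 - x*y - 2*y^2 + 3*y - 1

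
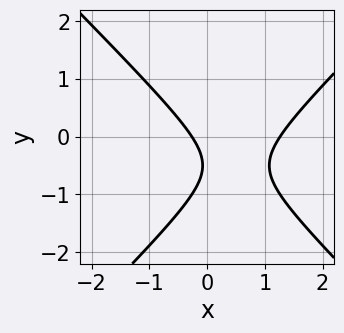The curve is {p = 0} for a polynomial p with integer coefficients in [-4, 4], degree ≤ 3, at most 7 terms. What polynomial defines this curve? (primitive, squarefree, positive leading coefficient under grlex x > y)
deg p = 2. No degree-1 curve has this shape.
From the visible intercepts: the curve avoids every integer y-axis point in the box.
Assembling these constraints gives the stated polynomial.

3*x^2 - 3*y^2 - 3*x - 3*y - 1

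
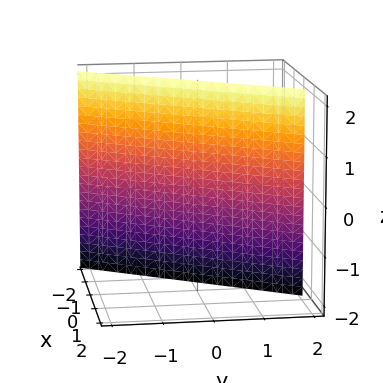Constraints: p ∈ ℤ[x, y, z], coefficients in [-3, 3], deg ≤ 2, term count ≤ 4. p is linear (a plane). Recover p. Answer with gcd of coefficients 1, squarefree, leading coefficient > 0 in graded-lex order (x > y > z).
The degree is 1 — the surface is flat (a plane).
Checking where it meets the axes: no z-intercept at any integer in the box; it crosses the y-axis at the gridline y = 1.
Putting this together gives p.

3*x - 2*y + 2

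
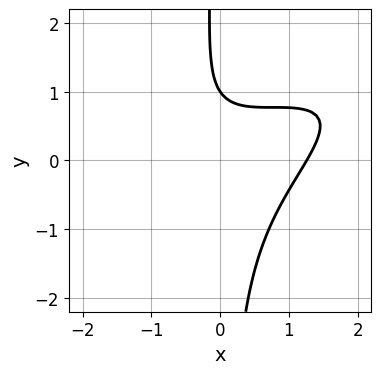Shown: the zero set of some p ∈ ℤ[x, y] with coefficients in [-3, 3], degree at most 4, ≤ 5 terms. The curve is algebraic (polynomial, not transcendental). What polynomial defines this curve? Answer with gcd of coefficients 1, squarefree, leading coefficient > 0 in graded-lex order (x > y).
x^3 - 3*x^2*y + 3*x*y^2 + 2*y - 2

First, the degree is 3 — a generic line meets the curve in up to 3 points.
Then, observable constraints: it crosses the y-axis at the gridline y = 1.
Finally, solving for integer coefficients yields p as stated.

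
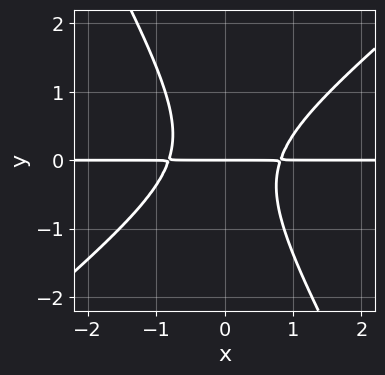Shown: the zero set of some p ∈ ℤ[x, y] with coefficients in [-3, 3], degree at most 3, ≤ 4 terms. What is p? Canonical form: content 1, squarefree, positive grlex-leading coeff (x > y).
3*x^2*y - 2*x*y^2 - 2*y^3 - 2*y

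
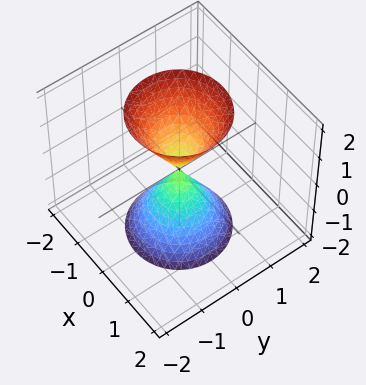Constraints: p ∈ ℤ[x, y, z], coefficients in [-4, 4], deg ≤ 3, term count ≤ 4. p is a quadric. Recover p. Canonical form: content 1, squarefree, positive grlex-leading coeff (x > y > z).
3*x^2 + 3*y^2 - z^2

First, I count 2 distinct pieces. Treating them together as one polynomial.
Next, the degree is 2 — two nappes meeting at a single point; a quadric.
Then, symmetries: mirror symmetry z ↦ −z ⇒ only even powers of z; the z-axis is an axis of rotation, so x and y enter only as x² + y².
Next, checking where it meets the axes: it crosses the y-axis at the gridline y = 0; one x-axis crossing is at x = 0.
Finally, assembling these constraints gives the stated polynomial.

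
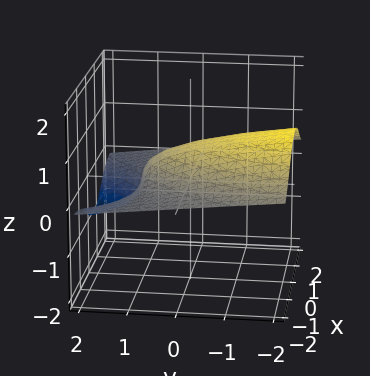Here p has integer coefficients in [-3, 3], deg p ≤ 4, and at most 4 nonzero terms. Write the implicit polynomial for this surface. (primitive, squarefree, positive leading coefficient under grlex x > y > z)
2*x^2*z + 2*z^3 + y - 1

1. The degree is 3 — the shape is more complex than any degree-2 surface.
2. Against the integer gridlines: it misses every integer gridline on the x-axis; one y-axis crossing is at y = 1.
3. Fitting integer coefficients to these (and the overall shape) gives p.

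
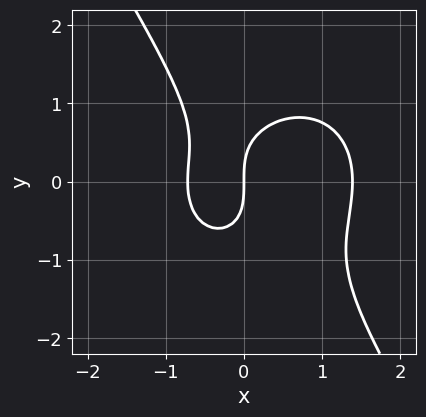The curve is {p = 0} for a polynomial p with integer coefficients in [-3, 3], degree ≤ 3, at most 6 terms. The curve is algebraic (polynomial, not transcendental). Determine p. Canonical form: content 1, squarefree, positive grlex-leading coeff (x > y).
The degree is 3 — a generic line meets the curve in up to 3 points.
Against the integer gridlines: it crosses the x-axis at the gridline x = 0; one y-axis crossing is at y = 0.
These observations pin down the coefficients.

3*x^3 + 2*x*y^2 + 2*y^3 - 2*x^2 - 3*x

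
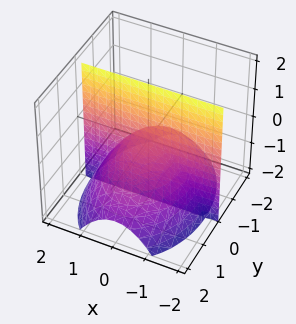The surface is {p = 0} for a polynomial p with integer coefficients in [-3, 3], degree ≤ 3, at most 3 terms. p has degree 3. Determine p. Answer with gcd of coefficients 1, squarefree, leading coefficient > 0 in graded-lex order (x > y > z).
1. The picture has 2 separate pieces. Treating them together as one polynomial.
2. deg p = 3. A generic line meets the surface in up to 3 points.
3. Checking where it meets the axes: it meets the y-axis at y = 0 (among the integer gridlines); every point of the z-axis in the box is on the surface.
4. Solving for integer coefficients yields p as stated. Check: (1, 0, 0) on the x-axis lies on the surface, and p(1, 0, 0) = 0. ✓

2*x^2*y + y^3 + 3*y*z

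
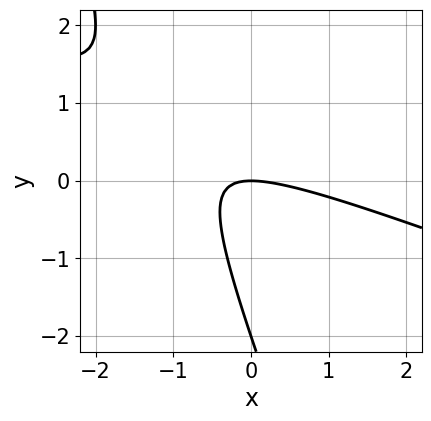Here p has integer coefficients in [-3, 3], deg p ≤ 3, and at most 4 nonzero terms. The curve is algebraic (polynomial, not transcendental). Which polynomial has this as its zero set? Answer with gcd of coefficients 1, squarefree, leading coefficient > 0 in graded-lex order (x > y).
x^2 + 3*x*y + y^2 + 2*y

(a) The degree is 2 — no degree-1 curve has this shape.
(b) Checking where it meets the axes: it crosses the x-axis at the gridline x = 0; among the integer gridlines, it crosses the y-axis at y ∈ {-2, 0}.
(c) Assembling these constraints gives the stated polynomial.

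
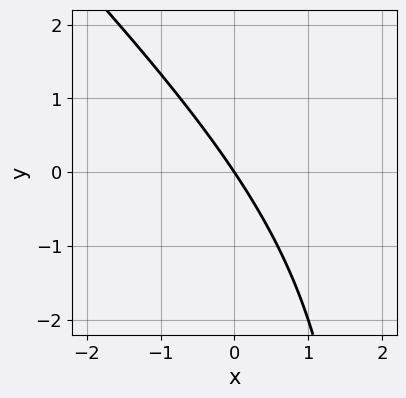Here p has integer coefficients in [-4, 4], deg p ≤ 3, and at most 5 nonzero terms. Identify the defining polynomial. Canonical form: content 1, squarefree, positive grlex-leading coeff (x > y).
(a) Degree: the shape is more complex than any degree-1 curve, so deg p = 2.
(b) From the visible intercepts: it crosses the x-axis at the gridline x = 0; it meets the y-axis at y = 0 (among the integer gridlines).
(c) Putting this together gives p.

x^2 + x*y - 3*x - 2*y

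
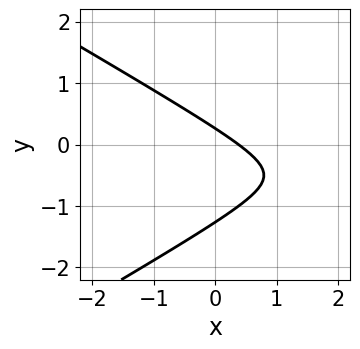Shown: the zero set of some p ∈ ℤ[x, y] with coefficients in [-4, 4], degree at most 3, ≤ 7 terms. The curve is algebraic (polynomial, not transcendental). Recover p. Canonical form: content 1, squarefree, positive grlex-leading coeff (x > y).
The degree is 2 — no degree-1 curve has this shape.
The integer polynomial consistent with all of this is the stated p.

x^2 - 3*y^2 - 3*x - 3*y + 1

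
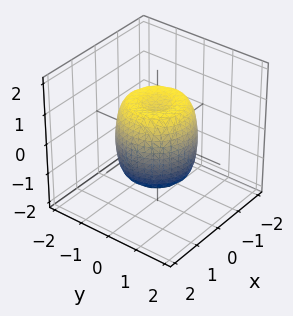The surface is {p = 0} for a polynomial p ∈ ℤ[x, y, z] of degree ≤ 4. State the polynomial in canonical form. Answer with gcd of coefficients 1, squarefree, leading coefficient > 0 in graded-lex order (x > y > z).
(a) deg p = 4.
(b) Symmetries: the surface is invariant under rotation about z: p = q(x² + y², z).
(c) From the axis intercepts and sections: the z-axis gridline crossings are at z ∈ {-1, 1}; a circular section at z = 0 has radius between 1 and 2.
(d) The integer polynomial consistent with all of this is the stated p.

2*x^4 + 4*x^2*y^2 + 2*y^4 - 2*x^2 - 2*y^2 + z^2 - 1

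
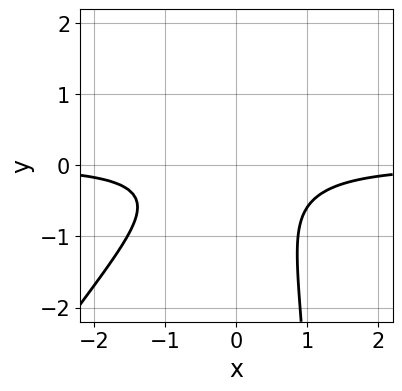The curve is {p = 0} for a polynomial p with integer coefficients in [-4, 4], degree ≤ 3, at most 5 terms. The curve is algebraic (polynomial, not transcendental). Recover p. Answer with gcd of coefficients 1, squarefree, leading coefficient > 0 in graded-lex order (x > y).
3*x^2*y - 2*x*y^2 + 3*y^2 + y + 2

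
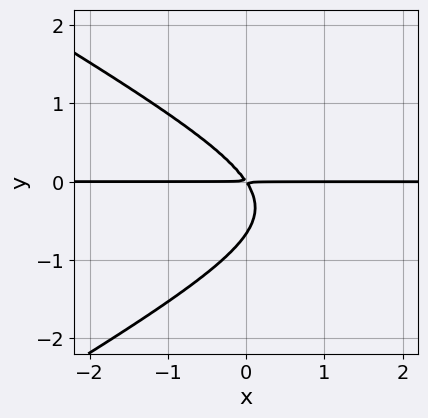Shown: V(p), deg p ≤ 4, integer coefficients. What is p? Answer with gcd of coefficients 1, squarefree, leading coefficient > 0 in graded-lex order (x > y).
First, the degree is 3 — no degree-2 curve has this shape.
Next, against the integer gridlines: every point of the x-axis in the box is on the curve.
Finally, matching integer coefficients to the picture gives p.

x^2*y - 3*y^3 - 3*x*y - 2*y^2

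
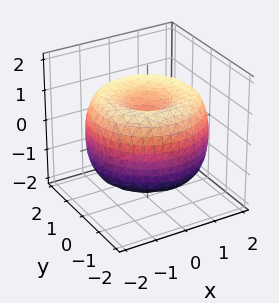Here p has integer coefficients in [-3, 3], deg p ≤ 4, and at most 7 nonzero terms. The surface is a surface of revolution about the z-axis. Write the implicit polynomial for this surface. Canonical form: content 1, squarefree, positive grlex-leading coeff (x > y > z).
1. Degree: the shape is more complex than any degree-3 surface, so deg p = 4.
2. Symmetries: every cross-section ⟂ z is a circle, so x, y appear only via x² + y².
3. Checking where it meets the axes: a circular section at z = -1 has radius between 0 and 1.
4. Fitting integer coefficients to these (and the overall shape) gives p.

x^4 + 2*x^2*y^2 + y^4 - 3*x^2 - 3*y^2 + 2*z^2 - 1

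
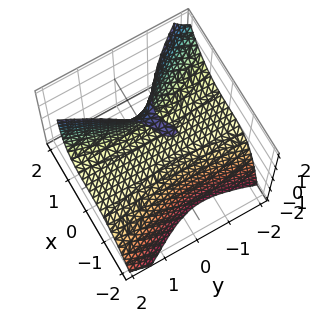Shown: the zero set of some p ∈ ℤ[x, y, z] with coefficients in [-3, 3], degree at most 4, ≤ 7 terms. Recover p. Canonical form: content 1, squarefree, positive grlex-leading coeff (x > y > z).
3*x^3 + 2*x*y*z - 2*y^2*z + z^2 - 2*z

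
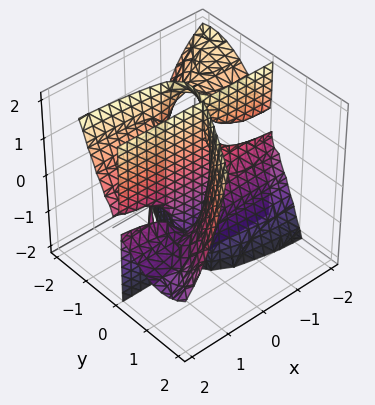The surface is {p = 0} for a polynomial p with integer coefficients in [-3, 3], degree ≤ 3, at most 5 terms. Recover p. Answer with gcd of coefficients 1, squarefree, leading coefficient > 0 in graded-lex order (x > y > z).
3*x*y^2 + 2*x*y*z - 2*y^3 - y^2 + y

1. deg p = 3. No degree-2 surface has this shape.
2. Observable constraints: the visible z-axis segment lies entirely on the surface; the y-axis gridline crossings are at y ∈ {-1, 0}; the visible x-axis segment lies entirely on the surface.
3. Putting this together gives p.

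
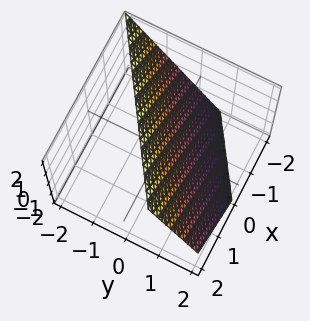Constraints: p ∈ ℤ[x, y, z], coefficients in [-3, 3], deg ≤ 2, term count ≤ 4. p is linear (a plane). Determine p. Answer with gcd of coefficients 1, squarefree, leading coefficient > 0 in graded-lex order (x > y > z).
First, the degree is 1 — the surface is flat (a plane).
Next, from the axis intercepts and sections: it crosses the z-axis at the gridline z = 1; it meets the x-axis at x = -1 (among the integer gridlines).
Finally, together with the visible shape, these determine p as stated.

2*x - 3*y - 2*z + 2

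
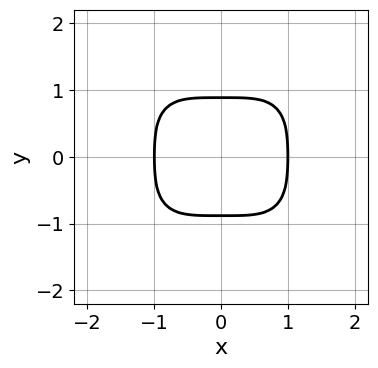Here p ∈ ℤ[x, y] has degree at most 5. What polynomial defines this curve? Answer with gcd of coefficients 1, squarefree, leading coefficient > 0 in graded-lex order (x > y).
2*x^4 + 2*y^4 + y^2 - 2

Degree: a generic line meets the curve in up to 4 points, so deg p = 4.
Symmetries: mirror symmetry y ↦ −y ⇒ only even powers of y; mirror symmetry x ↦ −x ⇒ only even powers of x.
Against the integer gridlines: among the integer gridlines, it crosses the x-axis at x ∈ {-1, 1}.
Fitting integer coefficients to these (and the overall shape) gives p.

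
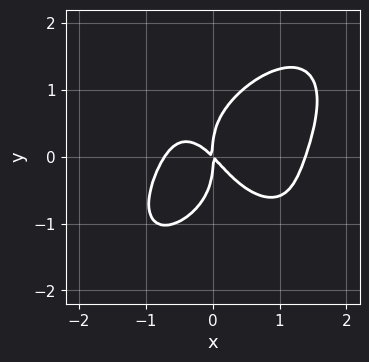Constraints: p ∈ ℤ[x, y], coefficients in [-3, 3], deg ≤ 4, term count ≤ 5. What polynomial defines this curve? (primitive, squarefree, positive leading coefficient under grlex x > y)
3*x^4 + 2*y^4 - 2*x^3 - 3*x^2 - 3*x*y

(a) The degree is 4 — the shape is more complex than any degree-3 curve.
(b) Against the integer gridlines: it crosses the y-axis at the gridline y = 0; it meets the x-axis at x = 0 (among the integer gridlines).
(c) Assembling these constraints gives the stated polynomial.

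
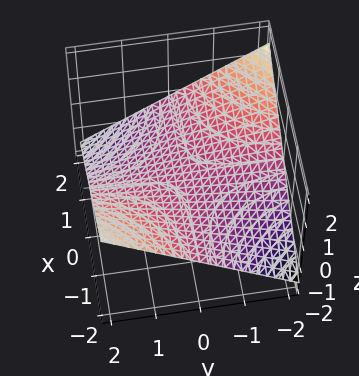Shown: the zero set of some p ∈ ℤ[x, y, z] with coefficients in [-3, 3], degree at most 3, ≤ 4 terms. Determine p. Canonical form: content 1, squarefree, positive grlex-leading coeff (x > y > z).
The degree is 2 — a saddle surface; a quadric.
From the visible intercepts: one z-axis crossing is at z = 0; the visible x-axis segment lies entirely on the surface; every point of the y-axis in the box is on the surface.
Together with the visible shape, these determine p as stated.

x*y + 3*z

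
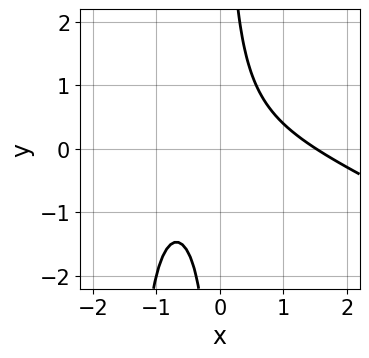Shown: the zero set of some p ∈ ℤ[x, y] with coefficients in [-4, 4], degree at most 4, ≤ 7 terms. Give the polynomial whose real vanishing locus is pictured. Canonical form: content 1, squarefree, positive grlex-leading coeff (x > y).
First, the degree is 3 — no degree-2 curve has this shape.
Then, observable constraints: it misses every integer gridline on the y-axis.
Finally, these observations pin down the coefficients.

x^3 + 2*x^2*y + 3*x*y - x - 2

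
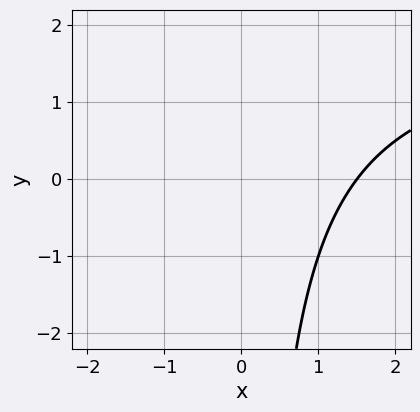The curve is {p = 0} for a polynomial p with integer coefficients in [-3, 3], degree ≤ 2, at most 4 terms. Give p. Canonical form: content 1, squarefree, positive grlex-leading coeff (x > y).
(a) Degree: a generic line meets the curve in up to 2 points, so deg p = 2.
(b) From the visible intercepts: no y-intercept at any integer in the box.
(c) These observations pin down the coefficients.

x*y - 2*x + 3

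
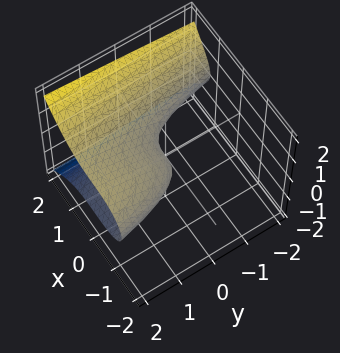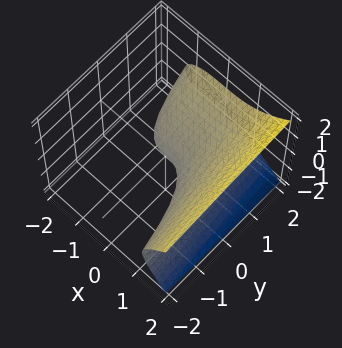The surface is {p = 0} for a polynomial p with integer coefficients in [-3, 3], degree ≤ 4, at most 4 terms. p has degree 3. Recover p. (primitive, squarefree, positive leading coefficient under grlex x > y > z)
x^3 - 3*z^2 + y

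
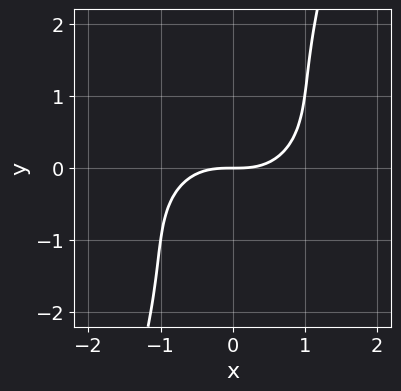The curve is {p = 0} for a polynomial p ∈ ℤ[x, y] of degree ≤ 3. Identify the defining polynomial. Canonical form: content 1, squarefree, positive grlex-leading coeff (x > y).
2*x^3 - x^2*y + 3*x*y^2 - y^3 - 3*y

deg p = 3. A generic line meets the curve in up to 3 points.
Reading off the gridlines: one y-axis crossing is at y = 0; it meets the x-axis at x = 0 (among the integer gridlines).
Assembling these constraints gives the stated polynomial.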